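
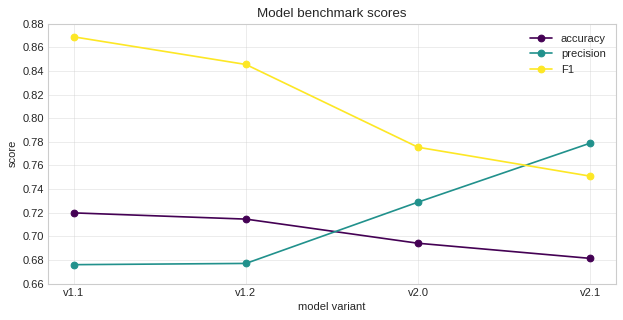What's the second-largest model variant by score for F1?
Top 3 for F1: v1.1 ≈ 0.86, v1.2 ≈ 0.84, v2.0 ≈ 0.78.

v1.2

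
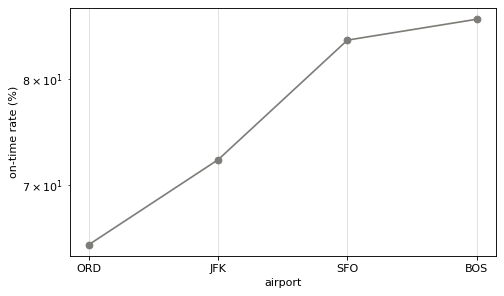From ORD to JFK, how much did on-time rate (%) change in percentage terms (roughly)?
ORD ≈ 64, JFK ≈ 72; (72 − 64) / 64 ≈ +12.5%.

≈ +12.5%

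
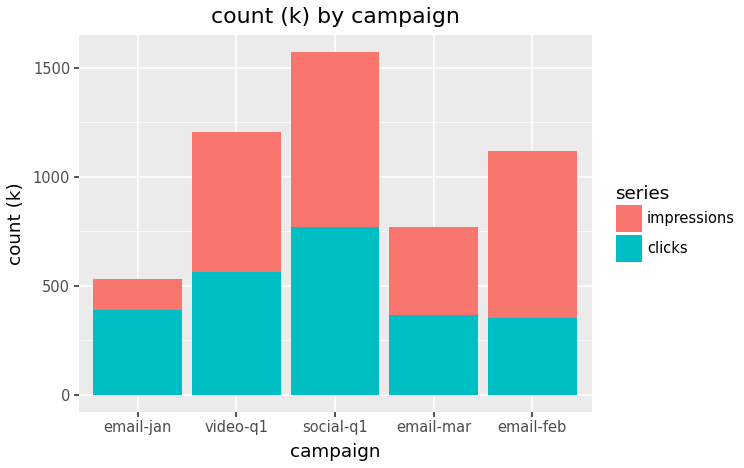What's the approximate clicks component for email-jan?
≈ 400

clicks top ≈ 400, bottom ≈ 0; segment ≈ 400.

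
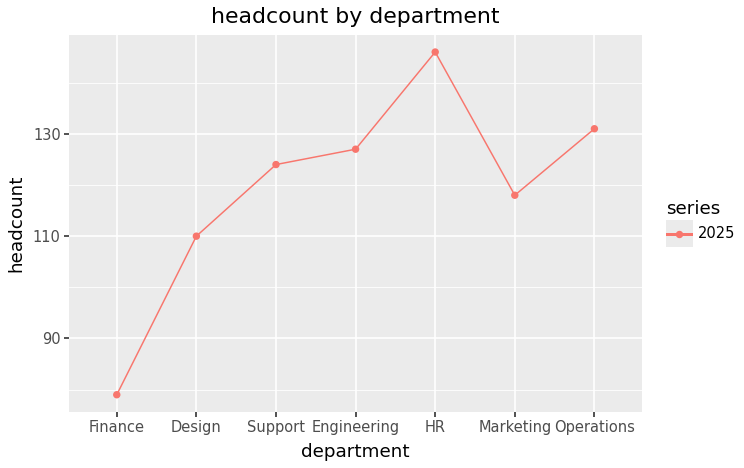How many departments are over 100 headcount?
6

Above 100: Design, Support, Engineering, HR, Marketing, Operations.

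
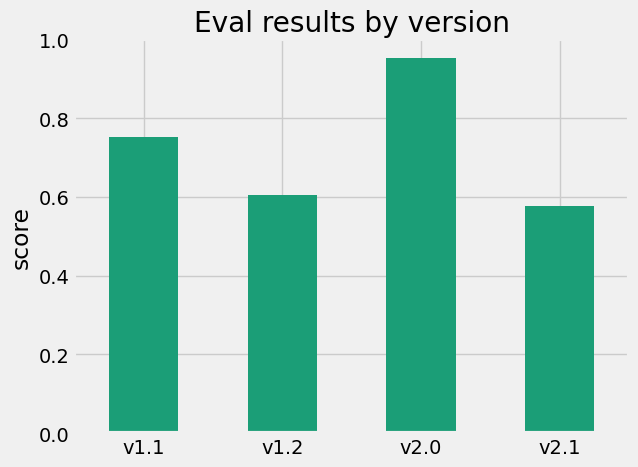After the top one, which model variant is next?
v1.1

Top 3: v2.0 ≈ 1.0, v1.1 ≈ 0.8, v1.2 ≈ 0.6.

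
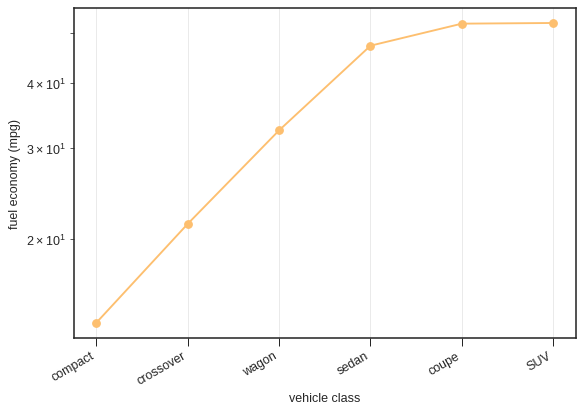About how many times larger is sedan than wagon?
≈ 1.5×

sedan ≈ 45, wagon ≈ 30; 45/30 ≈ 1.5.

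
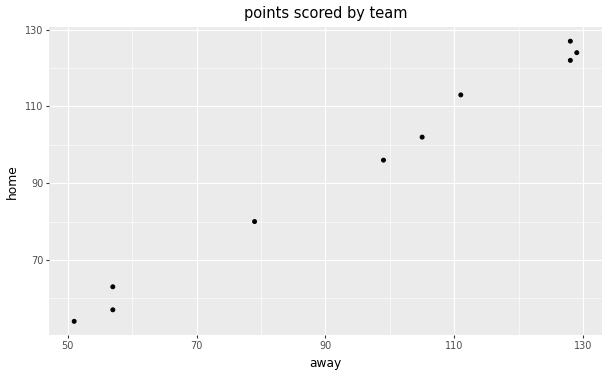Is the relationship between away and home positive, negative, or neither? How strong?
Points are positively correlated; strong (|r| ≈ 1.0).

positive, strong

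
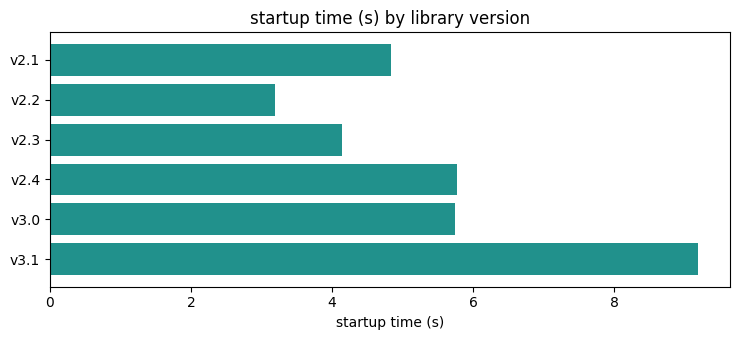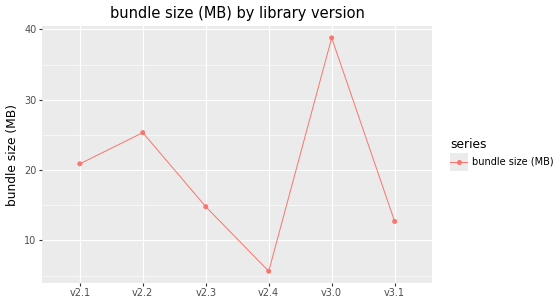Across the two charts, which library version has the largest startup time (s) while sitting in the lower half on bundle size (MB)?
Chart 2 median bundle size (MB) ≈ 20; below-median library versions: v2.3, v2.4, v3.1. Among those, v3.1 has the highest startup time (s) (≈ 9).

v3.1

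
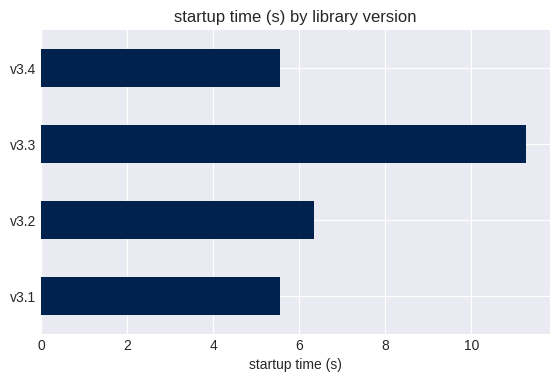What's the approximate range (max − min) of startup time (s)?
≈ 5

Max v3.3 ≈ 11, min v3.1 ≈ 6; range ≈ 5.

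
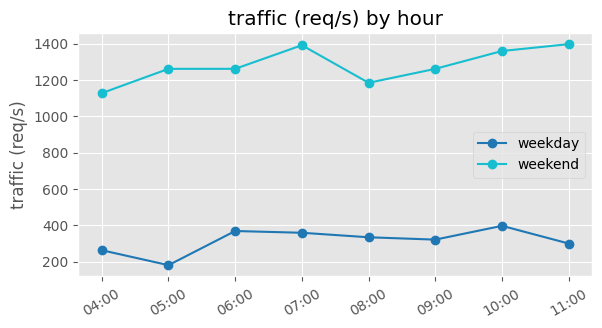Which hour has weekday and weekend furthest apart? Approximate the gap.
11:00, ≈ 1200 req/s

11:00: weekday ≈ 200, weekend ≈ 1400 → gap ≈ 1200. Next-largest (05:00) is only ≈ 1000.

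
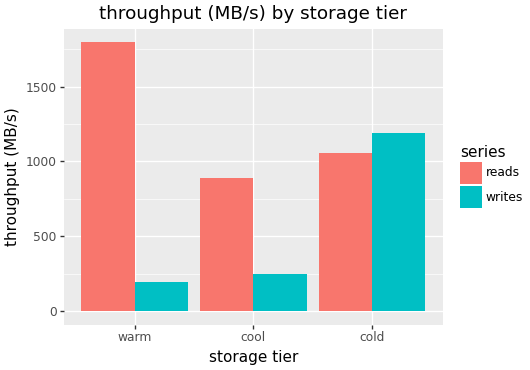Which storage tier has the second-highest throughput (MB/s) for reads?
Top 3 for reads: warm ≈ 1800, cold ≈ 1000, cool ≈ 800.

cold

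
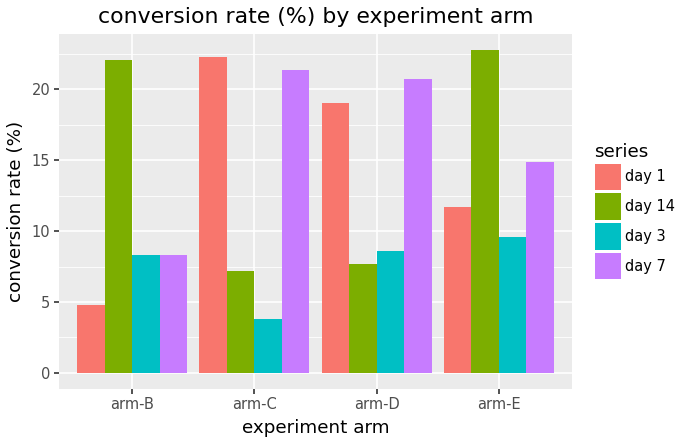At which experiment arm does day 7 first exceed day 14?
arm-B: day 7 ≈ 8 vs day 14 ≈ 22 (not yet); arm-C: day 7 ≈ 22 vs day 14 ≈ 8 (first crossover).

arm-C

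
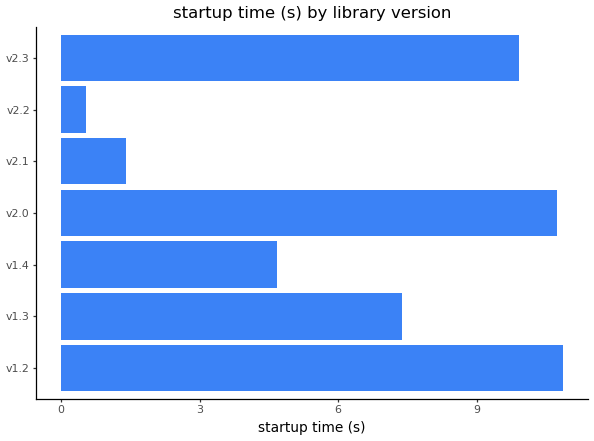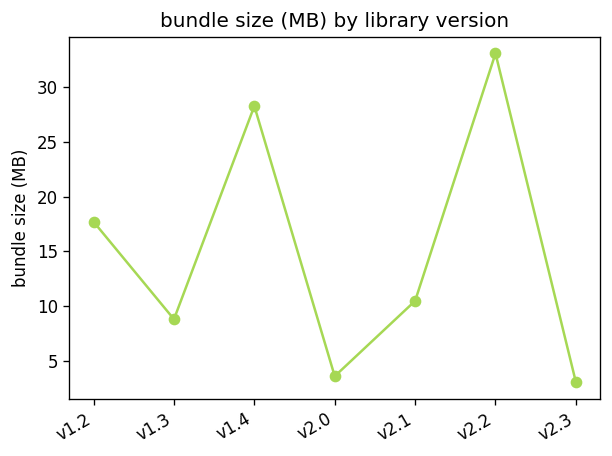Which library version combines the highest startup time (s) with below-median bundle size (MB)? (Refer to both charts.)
v2.0

Chart 2 median bundle size (MB) ≈ 10; below-median library versions: v1.3, v2.0, v2.3. Among those, v2.0 has the highest startup time (s) (≈ 11).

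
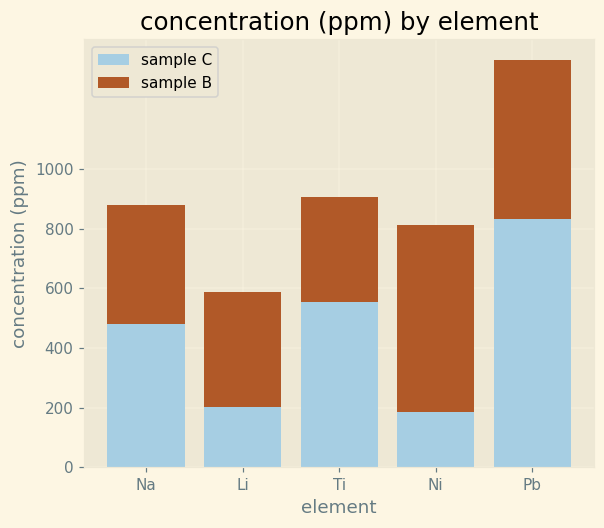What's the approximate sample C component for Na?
sample C top ≈ 400, bottom ≈ 0; segment ≈ 400.

≈ 400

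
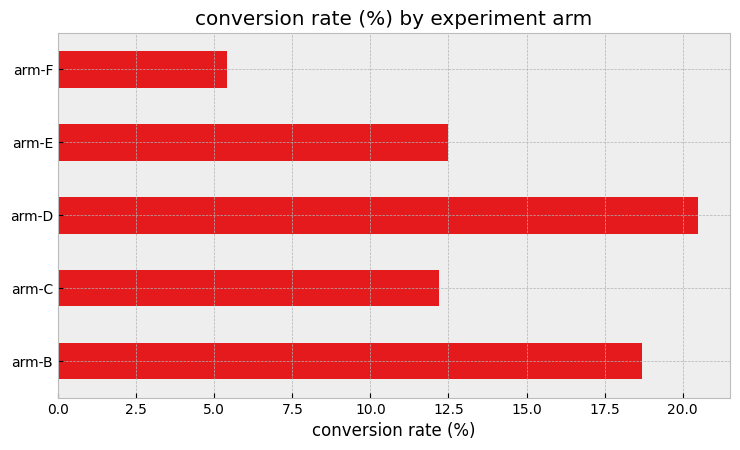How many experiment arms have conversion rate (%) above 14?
Above 14: arm-B, arm-D.

2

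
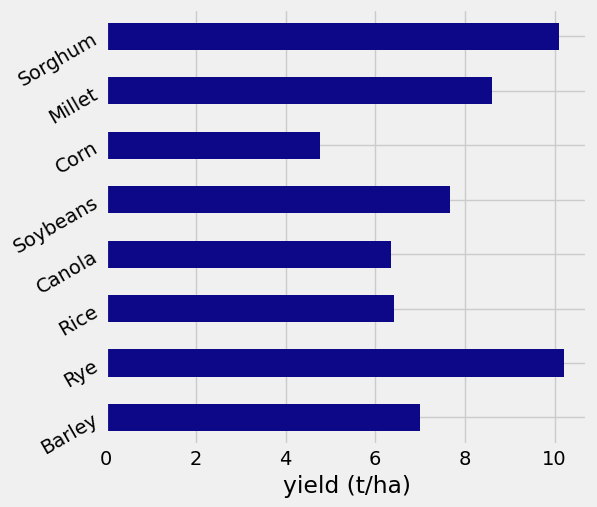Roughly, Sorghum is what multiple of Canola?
Sorghum ≈ 10, Canola ≈ 6; 10/6 ≈ 1.67.

≈ 1.67×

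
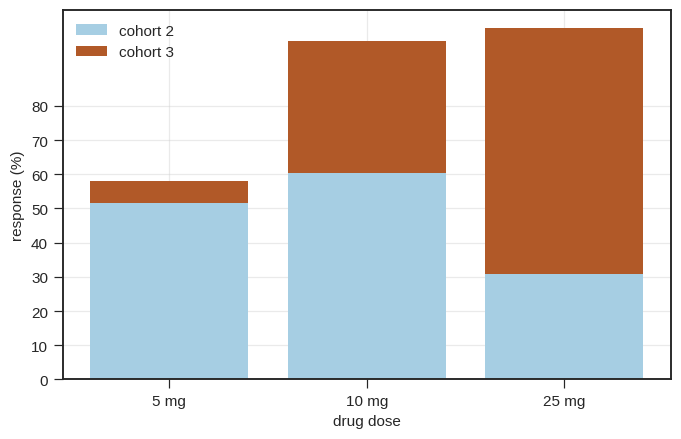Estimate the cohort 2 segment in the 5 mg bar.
cohort 2 top ≈ 50, bottom ≈ 0; segment ≈ 50.

≈ 50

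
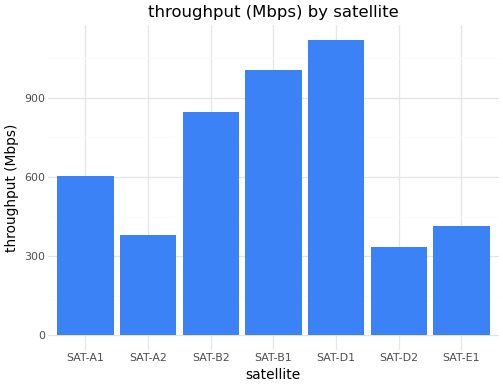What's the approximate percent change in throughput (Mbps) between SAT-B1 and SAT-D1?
≈ +10%

SAT-B1 ≈ 1000, SAT-D1 ≈ 1100; (1100 − 1000) / 1000 ≈ +10%.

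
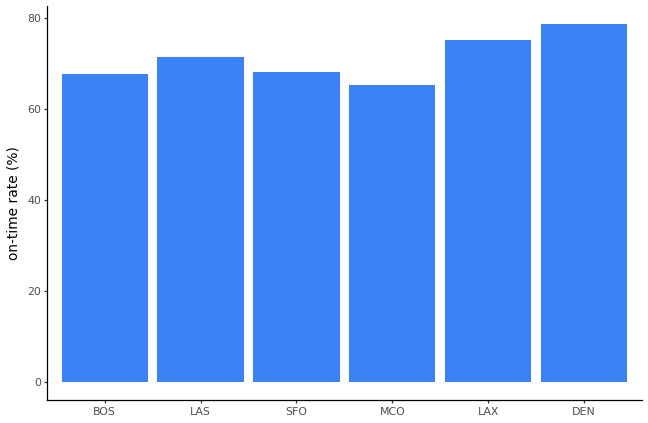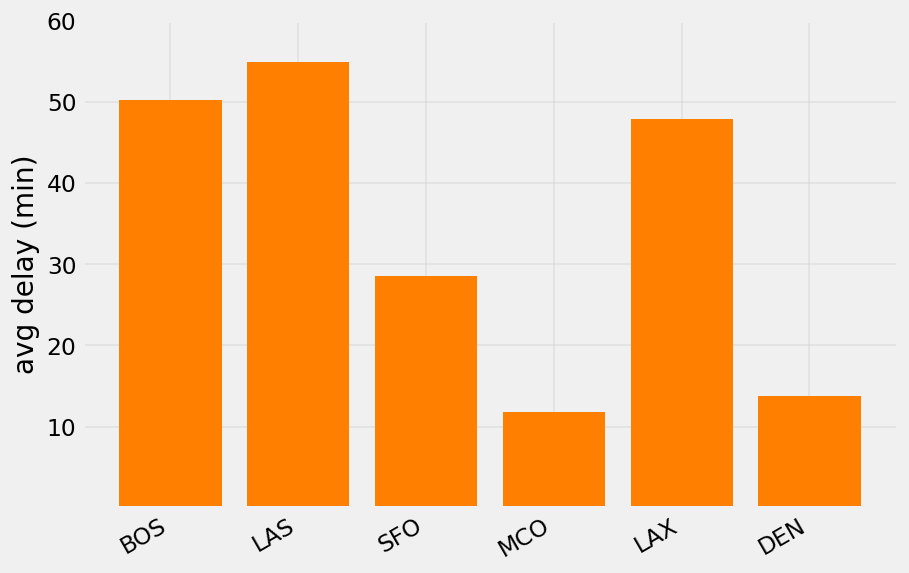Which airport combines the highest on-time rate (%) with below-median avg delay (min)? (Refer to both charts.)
Chart 2 median avg delay (min) ≈ 40; below-median airports: SFO, MCO, DEN. Among those, DEN has the highest on-time rate (%) (≈ 80).

DEN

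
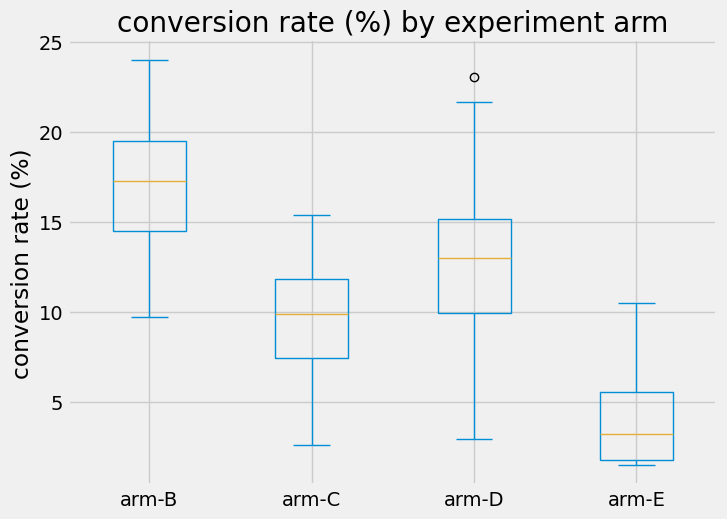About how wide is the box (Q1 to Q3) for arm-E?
Q3 ≈ 6, Q1 ≈ 2; IQR ≈ 4.

≈ 4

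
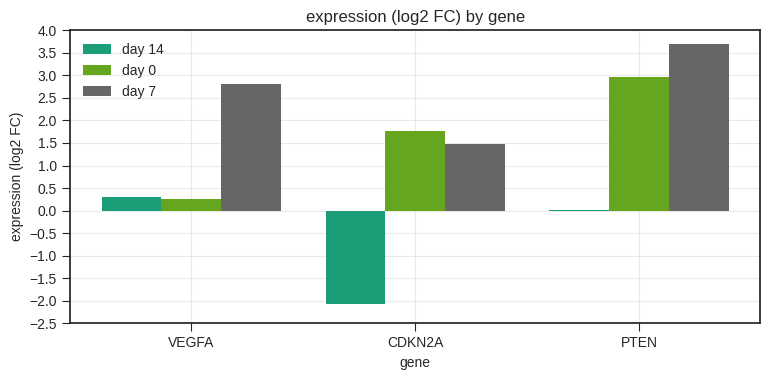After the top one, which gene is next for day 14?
PTEN

Top 3 for day 14: VEGFA ≈ 0.5, PTEN ≈ 0.0, CDKN2A ≈ -2.0.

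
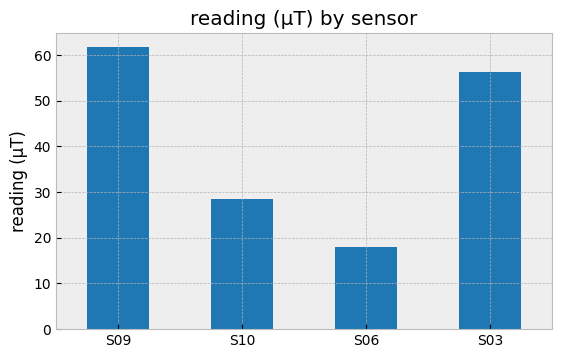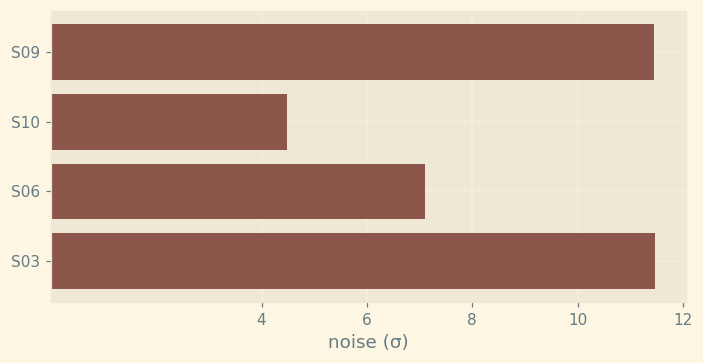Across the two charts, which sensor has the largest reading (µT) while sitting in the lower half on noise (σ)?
S10

Chart 2 median noise (σ) ≈ 10; below-median sensors: S10, S06. Among those, S10 has the highest reading (µT) (≈ 30).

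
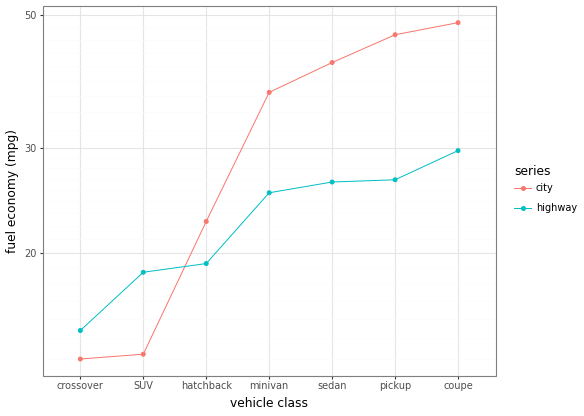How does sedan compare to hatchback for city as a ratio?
≈ 1.6×

sedan ≈ 40, hatchback ≈ 25; 40/25 ≈ 1.6.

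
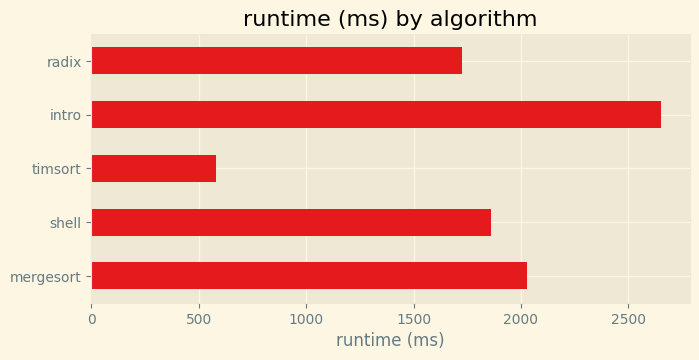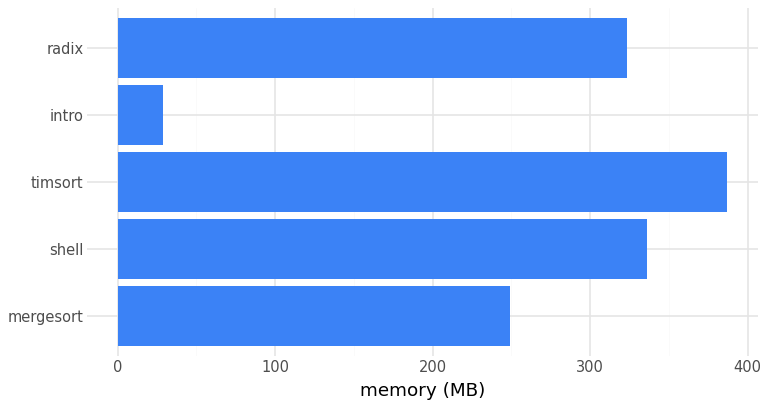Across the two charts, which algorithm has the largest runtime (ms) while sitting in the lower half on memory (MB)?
Chart 2 median memory (MB) ≈ 300; below-median algorithms: mergesort, intro. Among those, intro has the highest runtime (ms) (≈ 2500).

intro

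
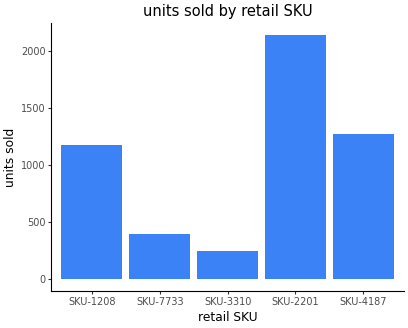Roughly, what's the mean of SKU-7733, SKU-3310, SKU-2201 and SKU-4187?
(400 + 200 + 2200 + 1200) / 4 ≈ 1000.

≈ 1000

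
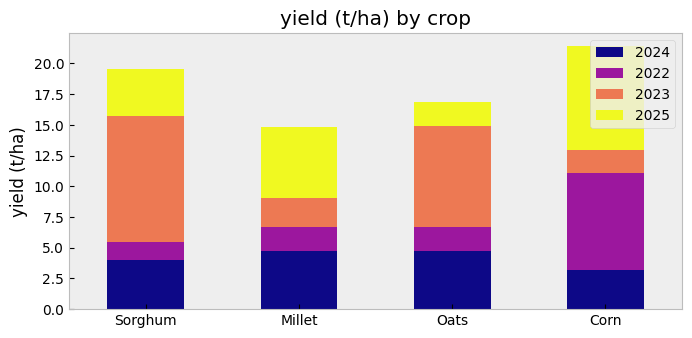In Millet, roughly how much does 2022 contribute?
2022 top ≈ 6, bottom ≈ 4; segment ≈ 2.

≈ 2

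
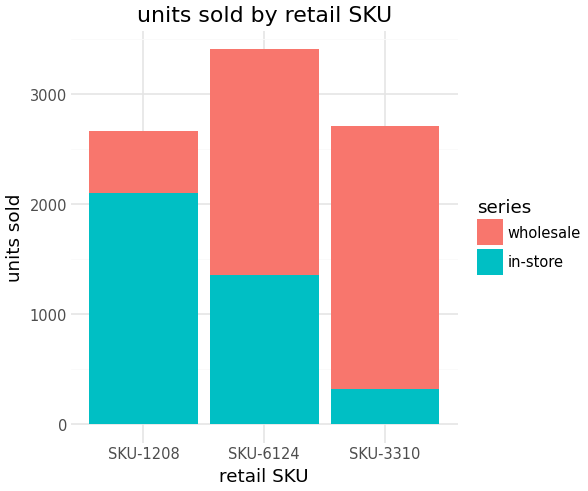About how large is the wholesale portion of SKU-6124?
wholesale top ≈ 3500, bottom ≈ 1500; segment ≈ 2000.

≈ 2000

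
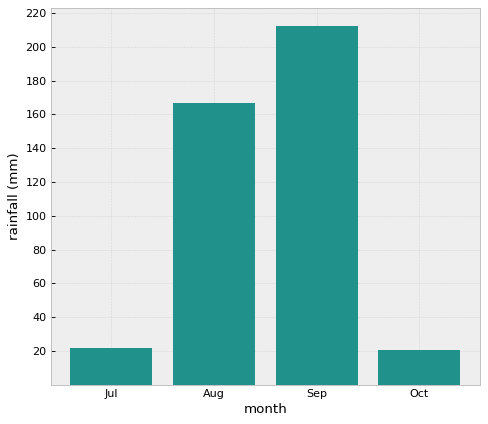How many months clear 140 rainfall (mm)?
Above 140: Aug, Sep.

2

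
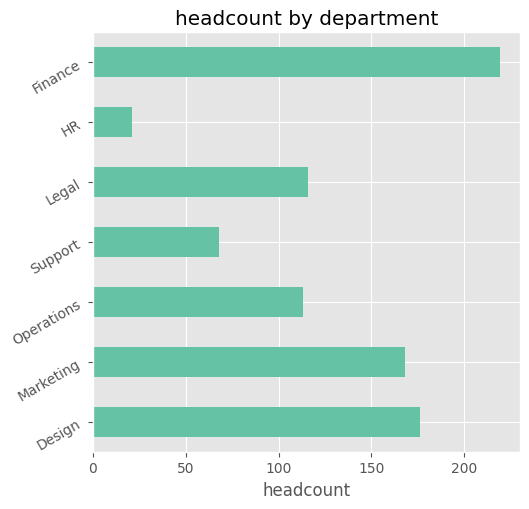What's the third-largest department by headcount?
Marketing

Top 4: Finance ≈ 220, Design ≈ 180, Marketing ≈ 160, Legal ≈ 120.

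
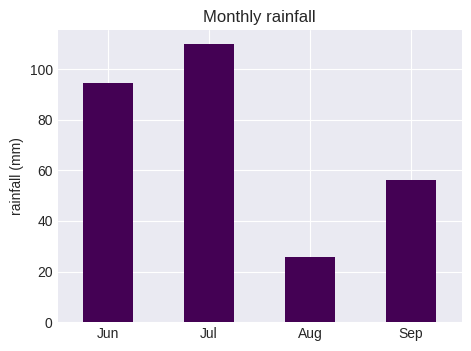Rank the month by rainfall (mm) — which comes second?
Jun

Top 3: Jul ≈ 110, Jun ≈ 90, Sep ≈ 60.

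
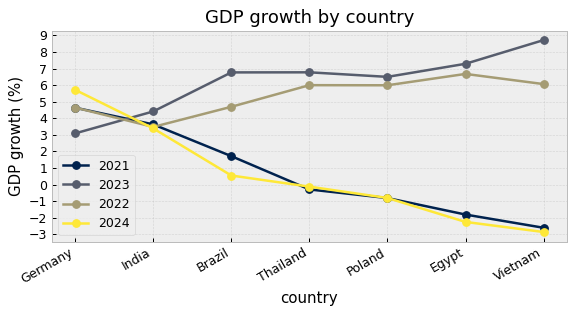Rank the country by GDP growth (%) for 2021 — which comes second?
Top 3 for 2021: Germany ≈ 5, India ≈ 4, Brazil ≈ 2.

India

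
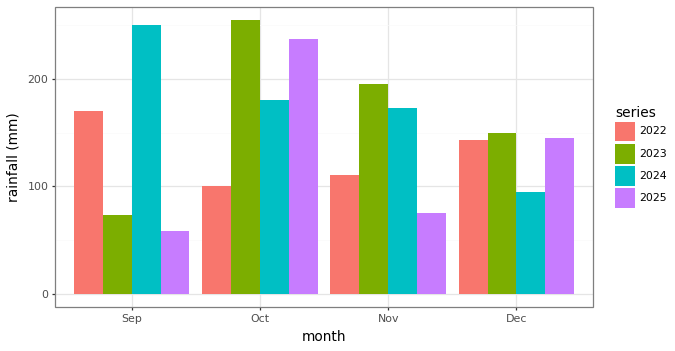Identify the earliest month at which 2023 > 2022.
Sep: 2023 ≈ 75 vs 2022 ≈ 175 (not yet); Oct: 2023 ≈ 250 vs 2022 ≈ 100 (first crossover).

Oct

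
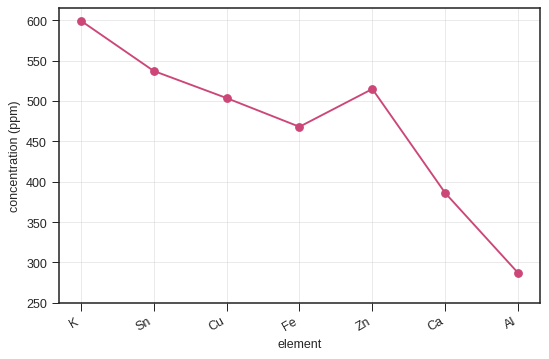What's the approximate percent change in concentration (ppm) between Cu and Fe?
≈ -10%

Cu ≈ 500, Fe ≈ 450; (450 − 500) / 500 ≈ -10%.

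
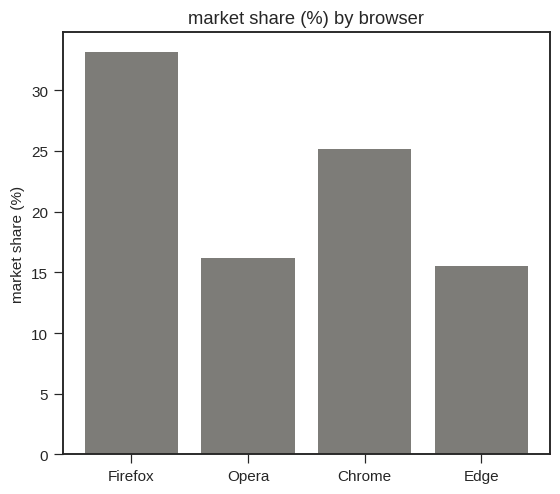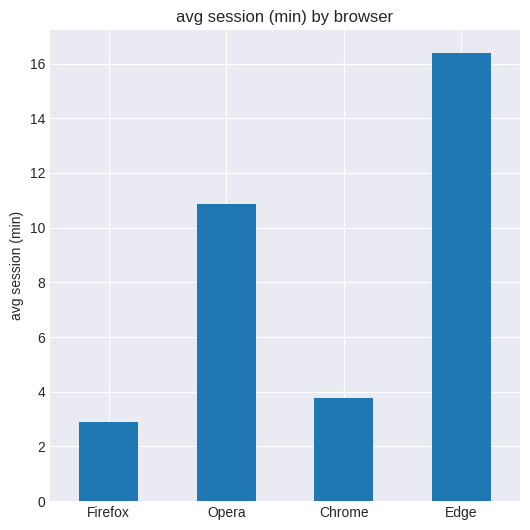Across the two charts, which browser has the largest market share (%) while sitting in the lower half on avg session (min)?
Chart 2 median avg session (min) ≈ 8; below-median browsers: Firefox, Chrome. Among those, Firefox has the highest market share (%) (≈ 35).

Firefox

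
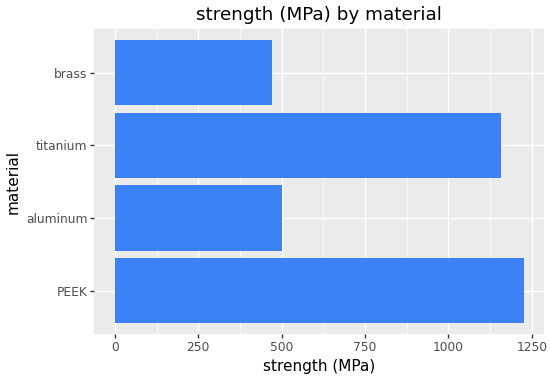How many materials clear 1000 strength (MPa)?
2

Above 1000: PEEK, titanium.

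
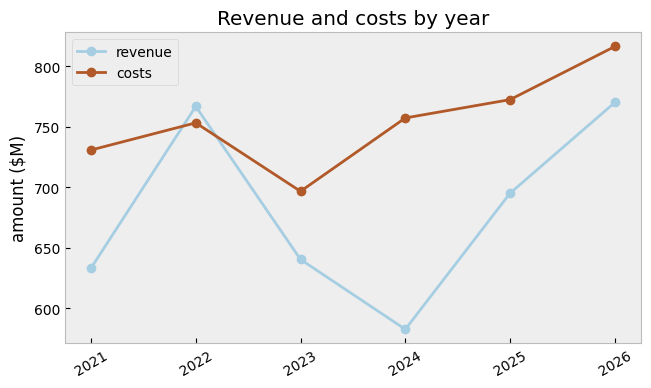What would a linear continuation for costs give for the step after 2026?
≈ 850

Last three: 760, 780, 820 → slope ≈ 30/step → next ≈ 850.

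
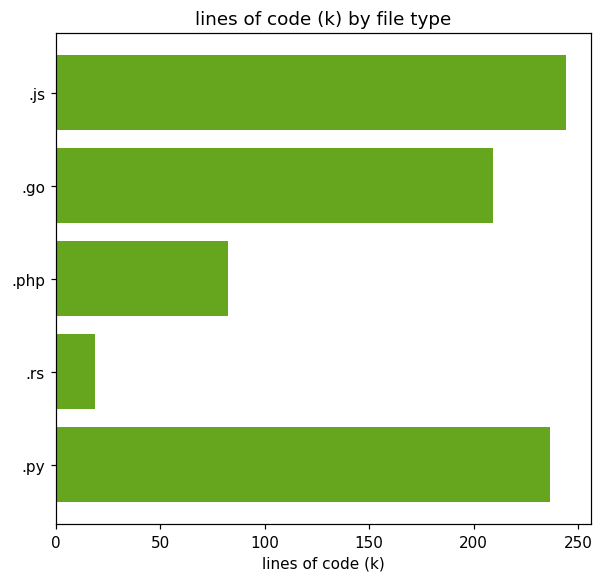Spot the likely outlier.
.rs

.rs ≈ 25; the rest sit between ≈ 75 and ≈ 250.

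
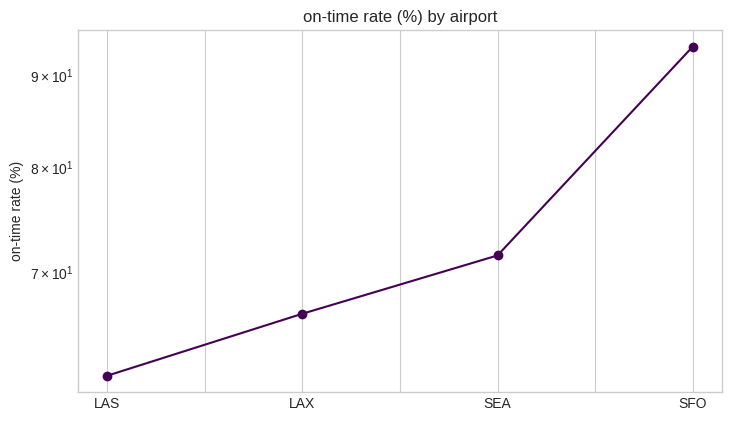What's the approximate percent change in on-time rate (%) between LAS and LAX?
LAS ≈ 60, LAX ≈ 65; (65 − 60) / 60 ≈ +8.3%.

≈ +8.3%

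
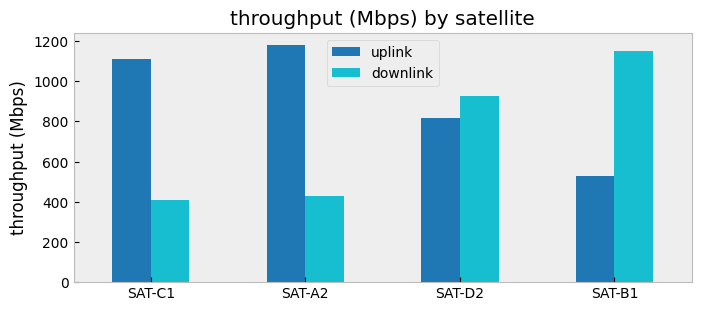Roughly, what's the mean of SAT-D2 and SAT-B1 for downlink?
≈ 1050

(900 + 1200) / 2 ≈ 1050.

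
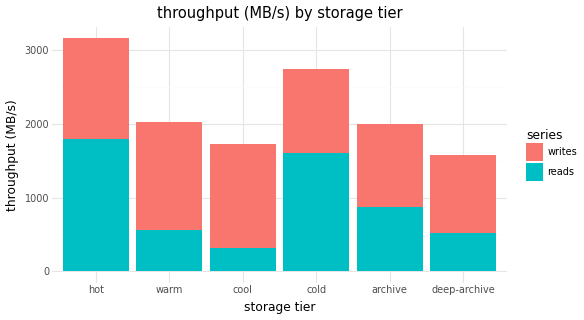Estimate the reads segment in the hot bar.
≈ 2000

reads top ≈ 2000, bottom ≈ 0; segment ≈ 2000.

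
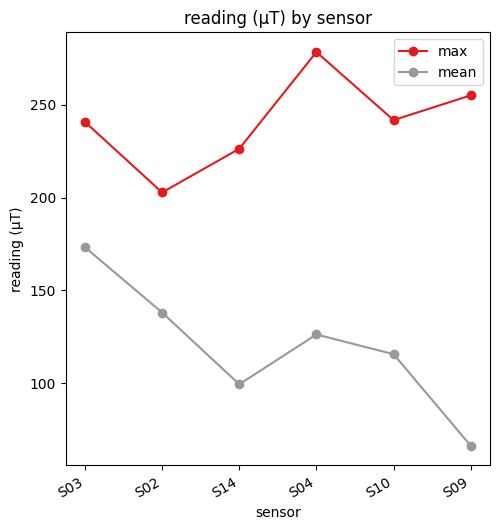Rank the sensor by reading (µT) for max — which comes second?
Top 3 for max: S04 ≈ 280, S09 ≈ 260, S10 ≈ 240.

S09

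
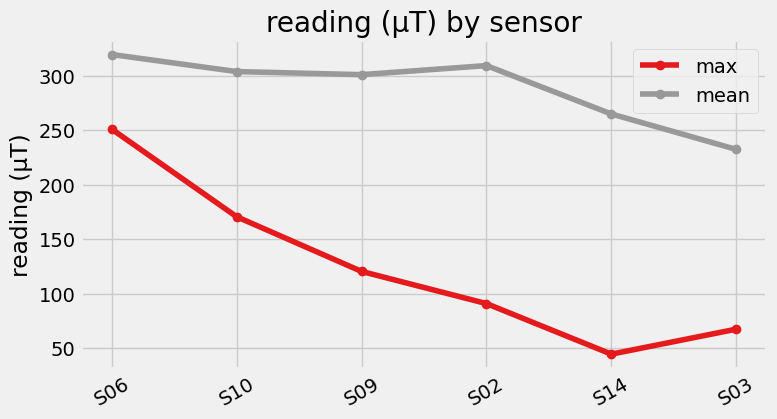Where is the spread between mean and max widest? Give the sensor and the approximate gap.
S14: mean ≈ 275, max ≈ 50 → gap ≈ 225. Next-largest (S02) is only ≈ 200.

S14, ≈ 225 µT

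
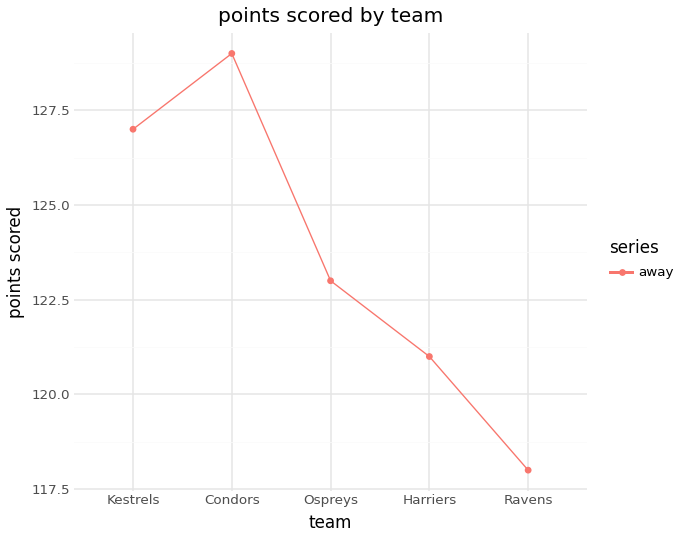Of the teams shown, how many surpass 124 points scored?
2

Above 124: Kestrels, Condors.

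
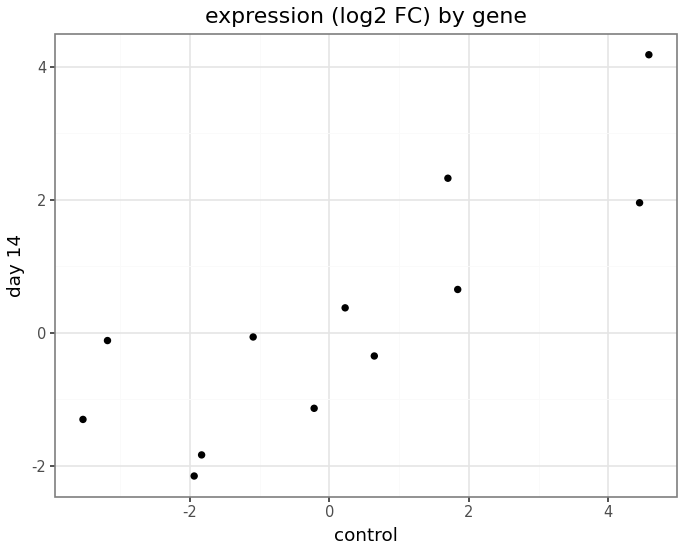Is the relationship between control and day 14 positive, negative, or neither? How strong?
positive, strong

Points are positively correlated; strong (|r| ≈ 0.8).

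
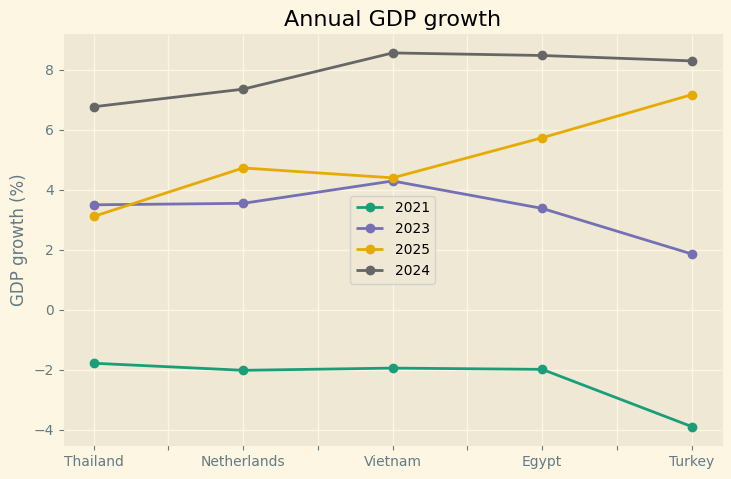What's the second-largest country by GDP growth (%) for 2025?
Top 3 for 2025: Turkey ≈ 8, Egypt ≈ 6, Netherlands ≈ 4.

Egypt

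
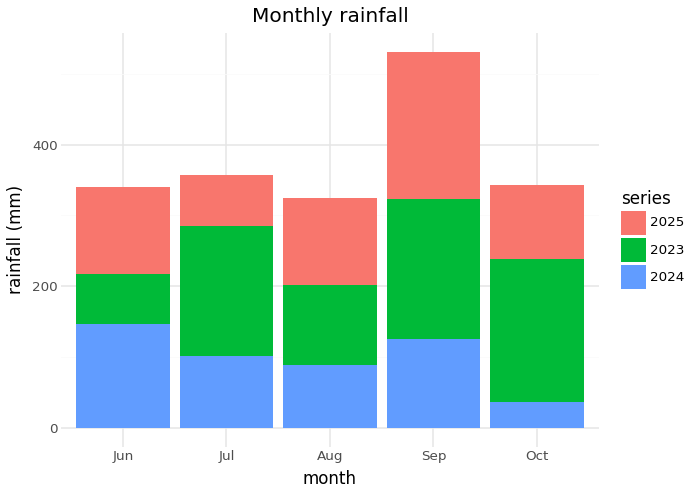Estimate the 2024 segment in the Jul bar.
≈ 100

2024 top ≈ 100, bottom ≈ 0; segment ≈ 100.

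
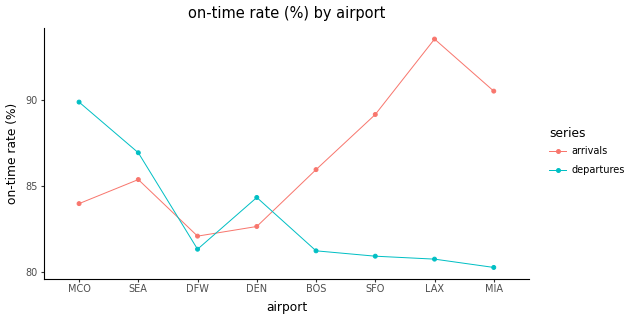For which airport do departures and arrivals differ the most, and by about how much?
LAX: departures ≈ 80, arrivals ≈ 94 → gap ≈ 14. Next-largest (MIA) is only ≈ 10.

LAX, ≈ 14 %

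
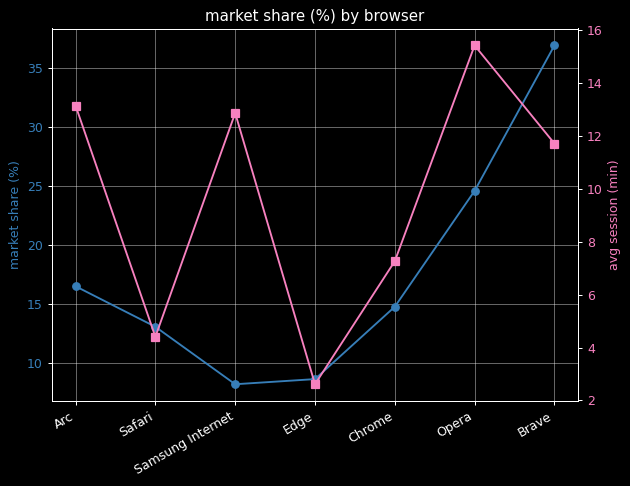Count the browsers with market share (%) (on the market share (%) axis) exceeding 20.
Above 20: Opera, Brave.

2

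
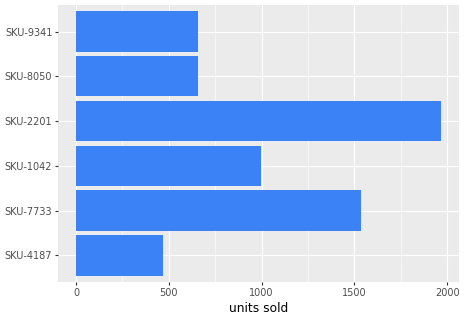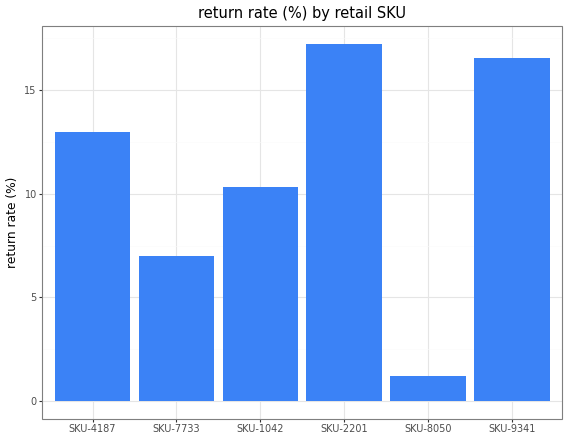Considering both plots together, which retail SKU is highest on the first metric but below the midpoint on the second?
SKU-7733

Chart 2 median return rate (%) ≈ 12; below-median retail SKUs: SKU-7733, SKU-1042, SKU-8050. Among those, SKU-7733 has the highest units sold (≈ 1600).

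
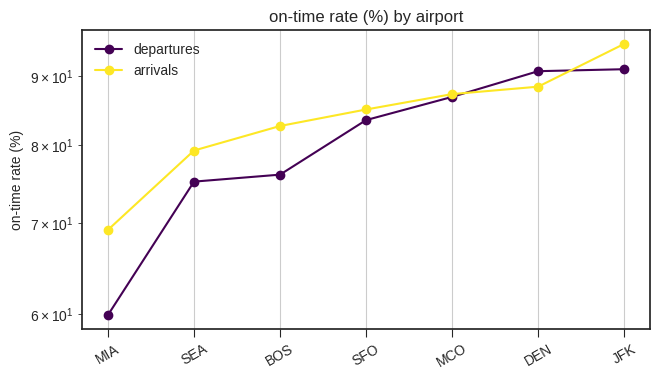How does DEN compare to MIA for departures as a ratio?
≈ 1.5×

DEN ≈ 90, MIA ≈ 60; 90/60 ≈ 1.5.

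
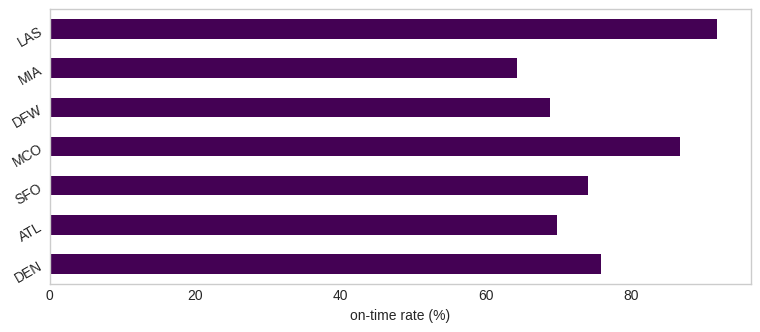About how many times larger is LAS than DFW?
≈ 1.29×

LAS ≈ 90, DFW ≈ 70; 90/70 ≈ 1.29.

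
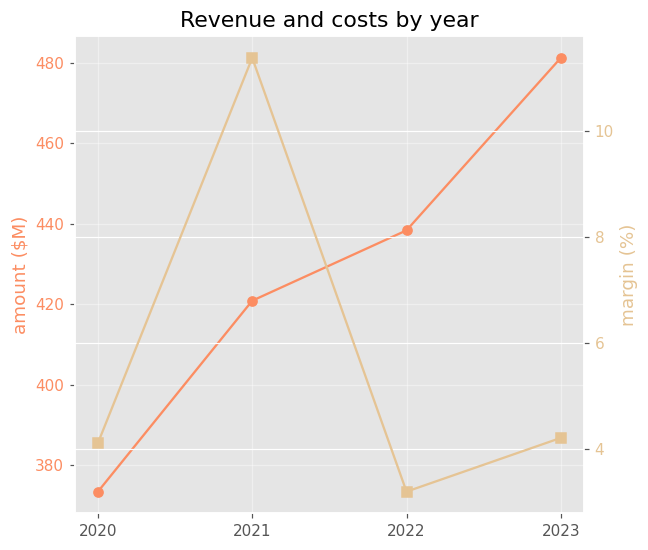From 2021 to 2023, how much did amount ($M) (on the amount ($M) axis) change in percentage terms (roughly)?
2021 ≈ 420, 2023 ≈ 480; (480 − 420) / 420 ≈ +14.3%.

≈ +14.3%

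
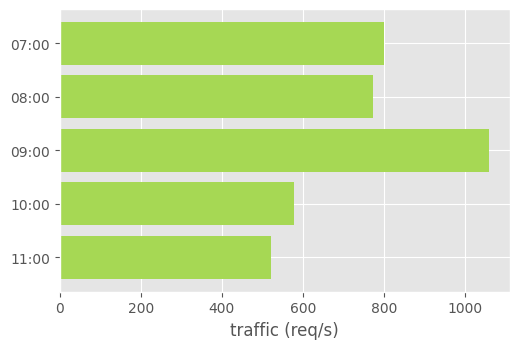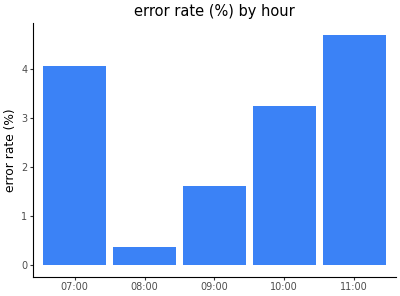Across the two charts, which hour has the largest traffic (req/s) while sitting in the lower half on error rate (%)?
Chart 2 median error rate (%) ≈ 3; below-median hours: 08:00, 09:00. Among those, 09:00 has the highest traffic (req/s) (≈ 1100).

09:00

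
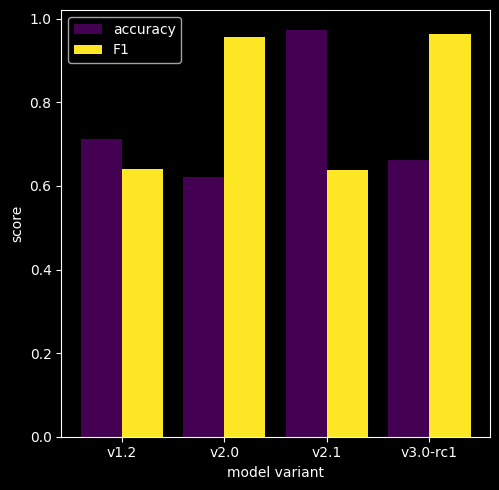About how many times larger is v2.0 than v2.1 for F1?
≈ 1.67×

v2.0 ≈ 1.0, v2.1 ≈ 0.6; 1.0/0.6 ≈ 1.67.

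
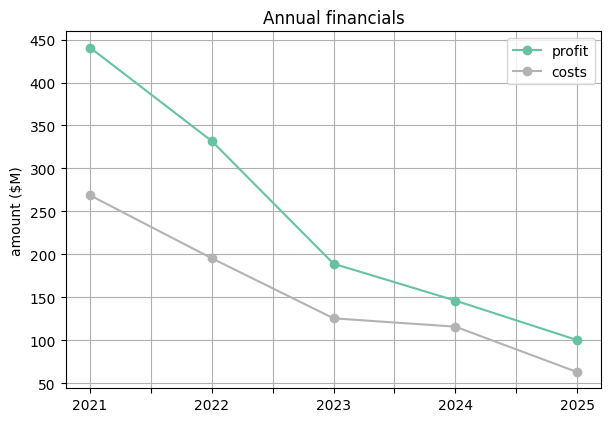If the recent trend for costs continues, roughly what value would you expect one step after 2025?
≈ 0

Last three: 150, 100, 50 → slope ≈ -50/step → next ≈ 0.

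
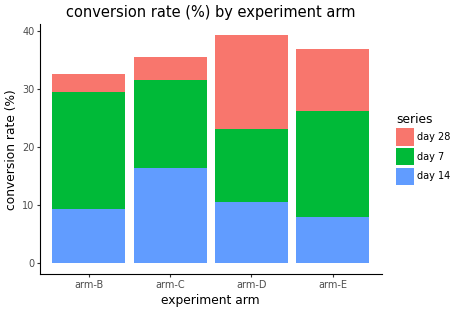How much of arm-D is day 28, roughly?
≈ 15

day 28 top ≈ 40, bottom ≈ 25; segment ≈ 15.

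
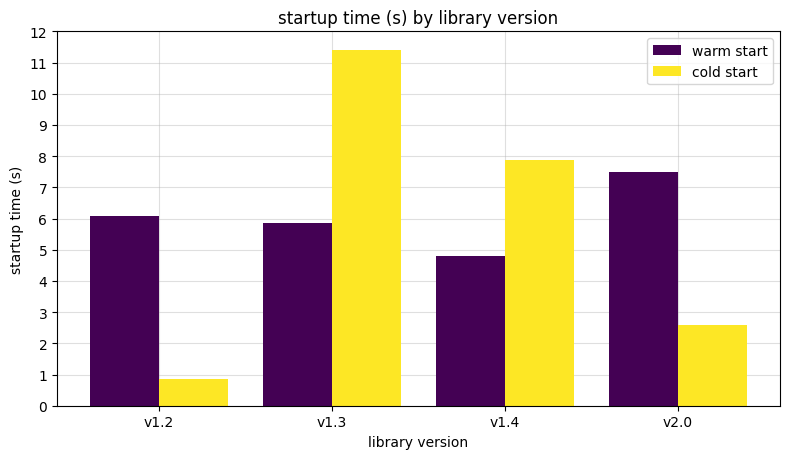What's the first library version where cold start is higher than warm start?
v1.2: cold start ≈ 1 vs warm start ≈ 6 (not yet); v1.3: cold start ≈ 11 vs warm start ≈ 6 (first crossover).

v1.3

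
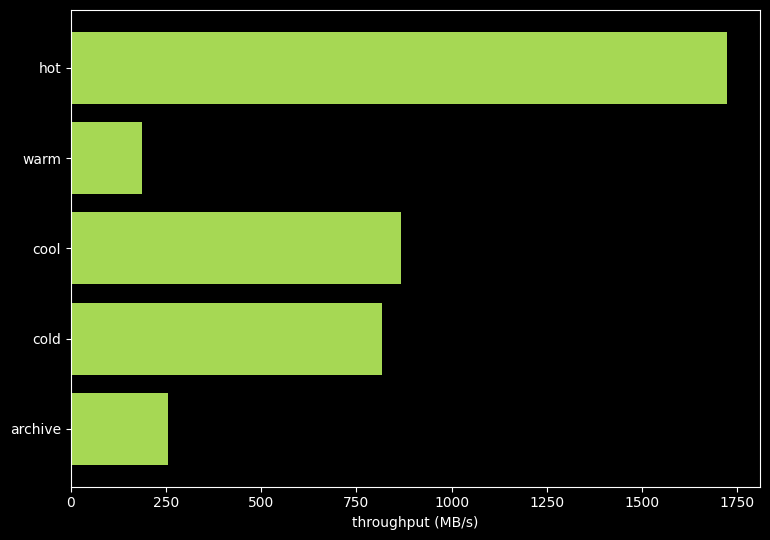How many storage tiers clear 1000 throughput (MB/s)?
1

Above 1000: hot.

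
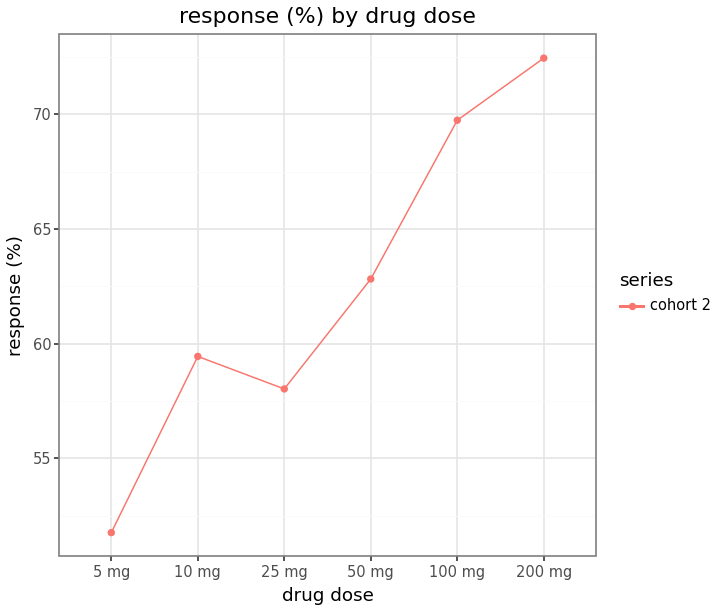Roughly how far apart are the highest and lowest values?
≈ 20

Max 200 mg ≈ 72, min 5 mg ≈ 52; range ≈ 20.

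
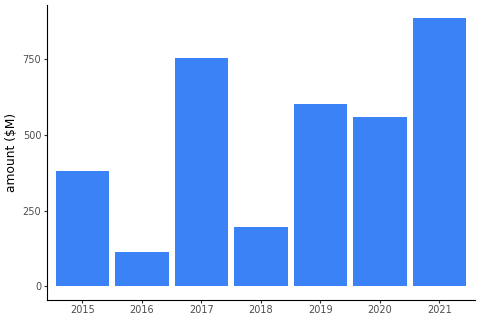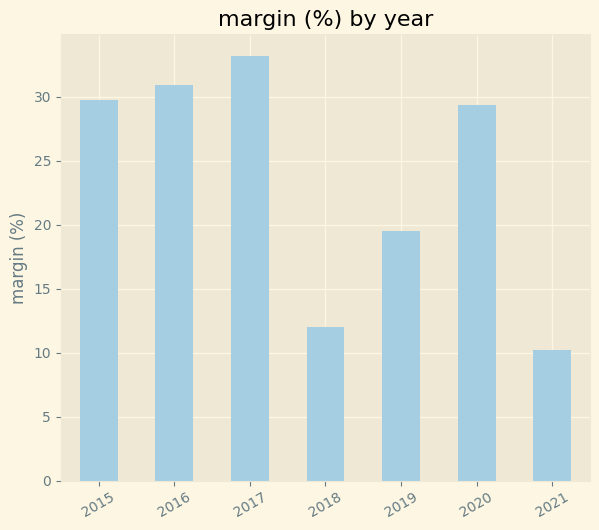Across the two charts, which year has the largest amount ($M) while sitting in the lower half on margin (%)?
2021

Chart 2 median margin (%) ≈ 30; below-median years: 2018, 2019, 2021. Among those, 2021 has the highest amount ($M) (≈ 900).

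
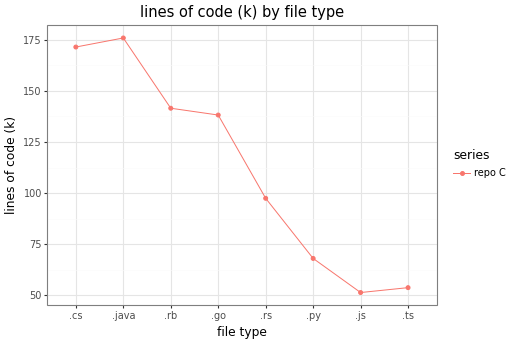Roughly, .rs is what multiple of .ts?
.rs ≈ 100, .ts ≈ 60; 100/60 ≈ 1.67.

≈ 1.67×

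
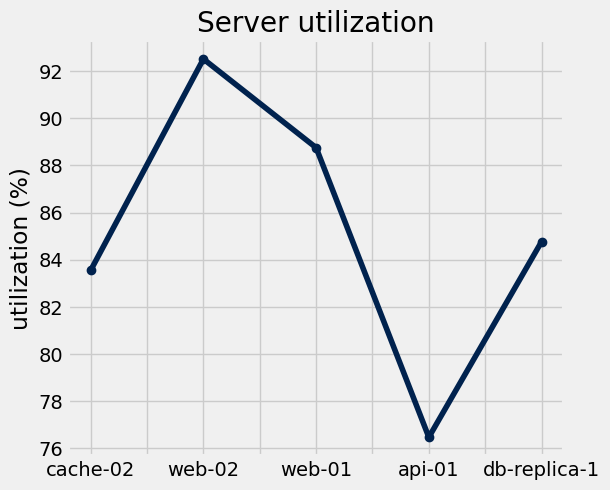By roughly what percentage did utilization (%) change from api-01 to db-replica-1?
≈ +10.5%

api-01 ≈ 76, db-replica-1 ≈ 84; (84 − 76) / 76 ≈ +10.5%.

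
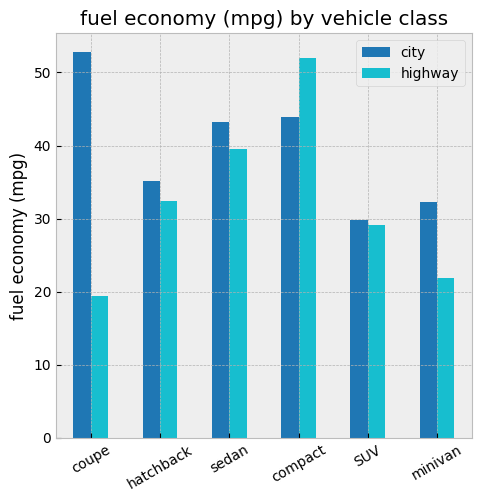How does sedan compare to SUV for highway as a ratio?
sedan ≈ 40, SUV ≈ 30; 40/30 ≈ 1.33.

≈ 1.33×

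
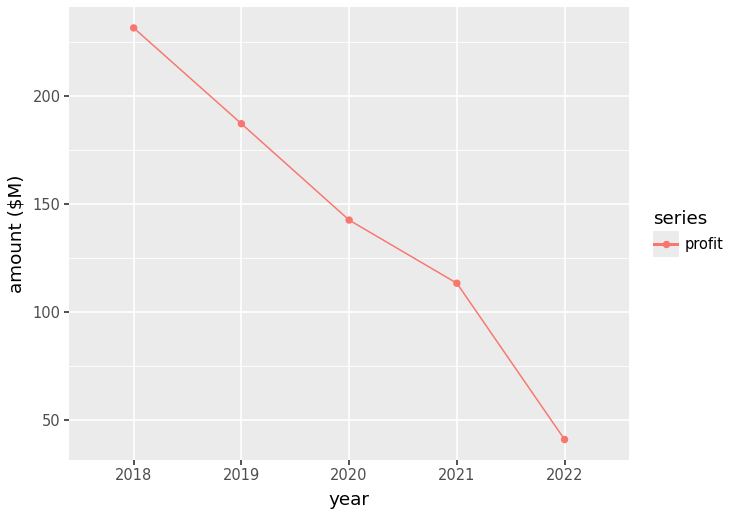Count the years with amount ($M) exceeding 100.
4

Above 100: 2018, 2019, 2020, 2021.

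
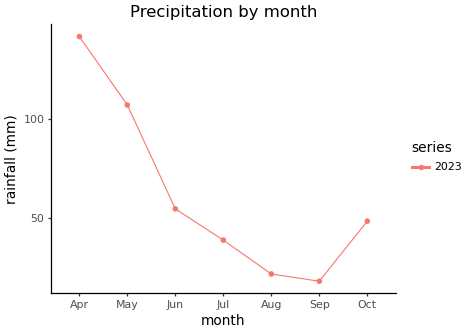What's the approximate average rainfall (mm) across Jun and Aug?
(60 + 20) / 2 ≈ 40.

≈ 40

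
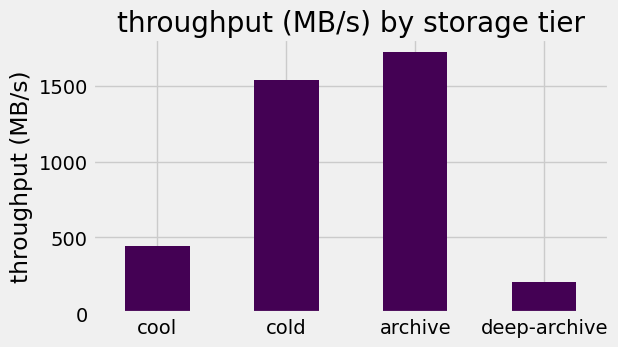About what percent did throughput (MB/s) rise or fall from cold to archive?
≈ +12.5%

cold ≈ 1600, archive ≈ 1800; (1800 − 1600) / 1600 ≈ +12.5%.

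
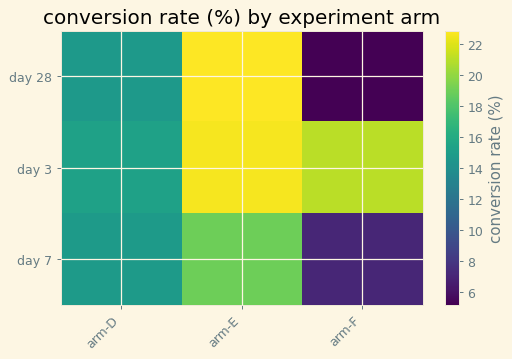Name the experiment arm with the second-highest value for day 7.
arm-D

Top 3 for day 7: arm-E ≈ 18, arm-D ≈ 14, arm-F ≈ 8.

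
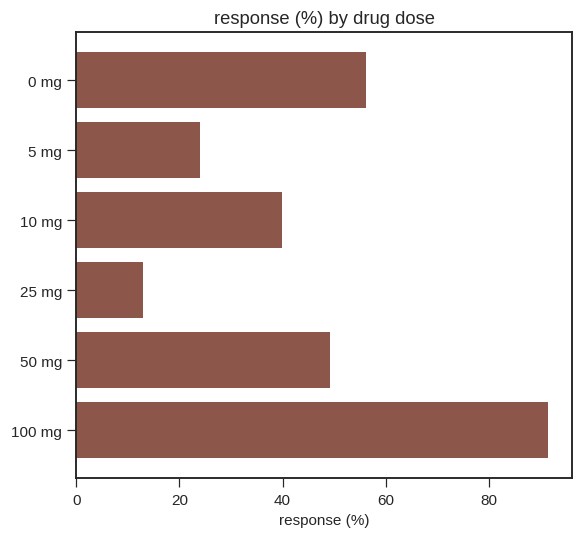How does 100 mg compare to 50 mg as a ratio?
100 mg ≈ 90, 50 mg ≈ 50; 90/50 ≈ 1.8.

≈ 1.8×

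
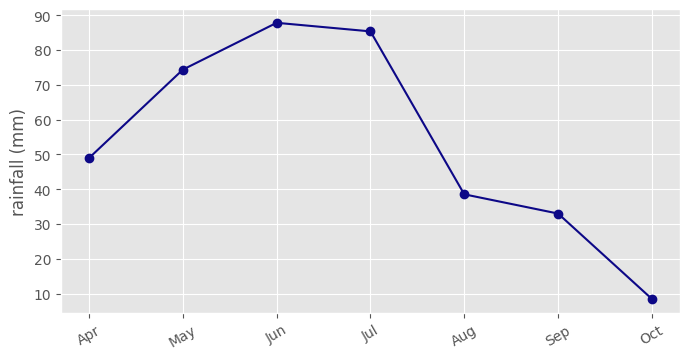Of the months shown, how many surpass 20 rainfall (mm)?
6

Above 20: Apr, May, Jun, Jul, Aug, Sep.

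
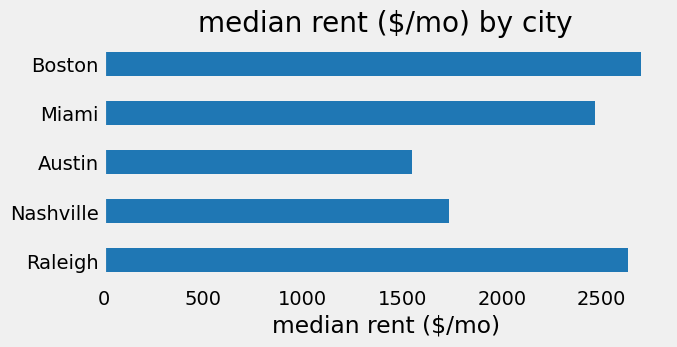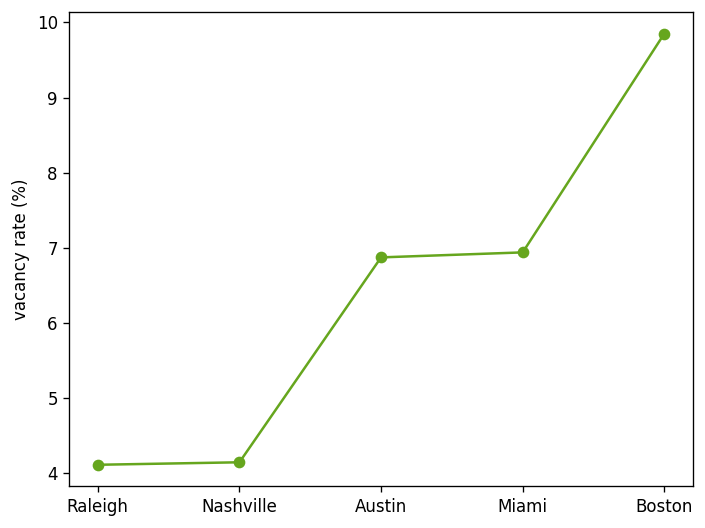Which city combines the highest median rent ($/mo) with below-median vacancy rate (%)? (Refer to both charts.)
Chart 2 median vacancy rate (%) ≈ 7; below-median cities: Raleigh, Nashville. Among those, Raleigh has the highest median rent ($/mo) (≈ 2500).

Raleigh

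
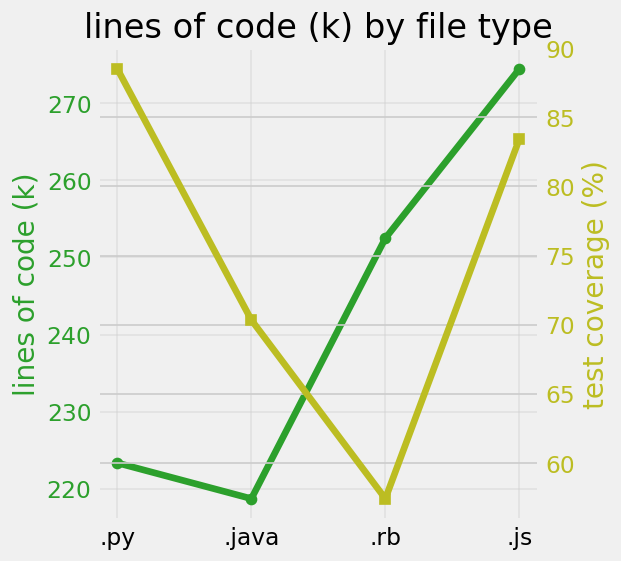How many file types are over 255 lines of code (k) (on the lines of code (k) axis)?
1

Above 255: .js.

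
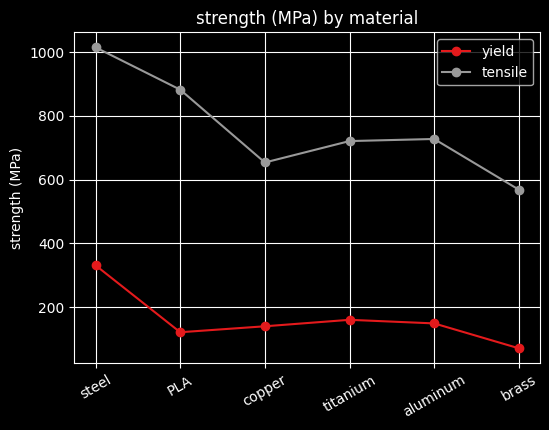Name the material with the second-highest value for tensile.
PLA

Top 3 for tensile: steel ≈ 1000, PLA ≈ 900, aluminum ≈ 700.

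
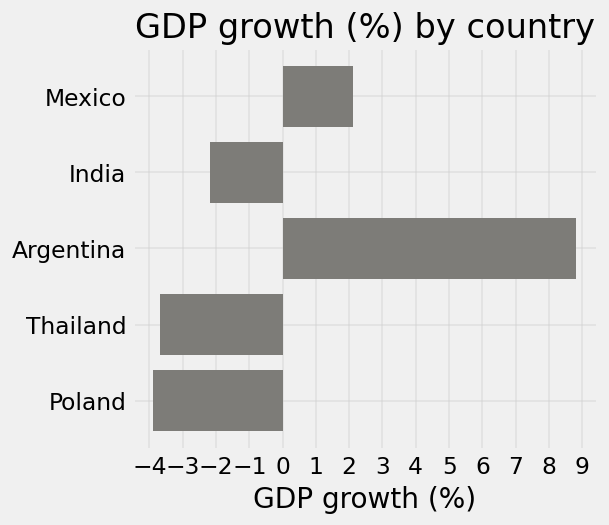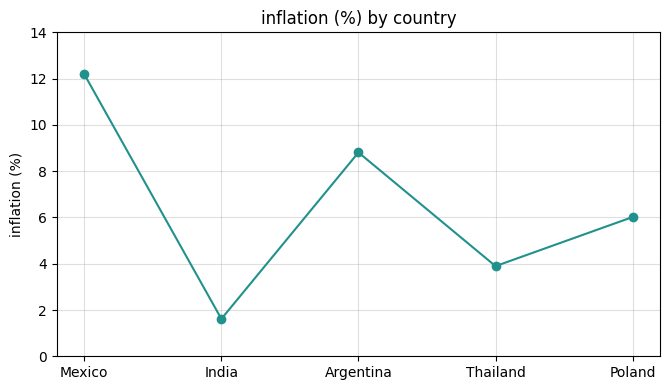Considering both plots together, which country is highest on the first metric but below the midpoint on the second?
India

Chart 2 median inflation (%) ≈ 6; below-median countries: India, Thailand. Among those, India has the highest GDP growth (%) (≈ -2).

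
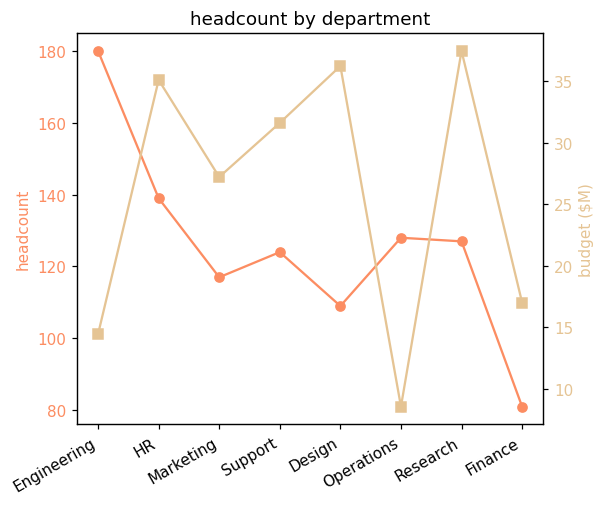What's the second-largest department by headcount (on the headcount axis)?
Top 3 (on the headcount axis): Engineering ≈ 180, HR ≈ 140, Operations ≈ 130.

HR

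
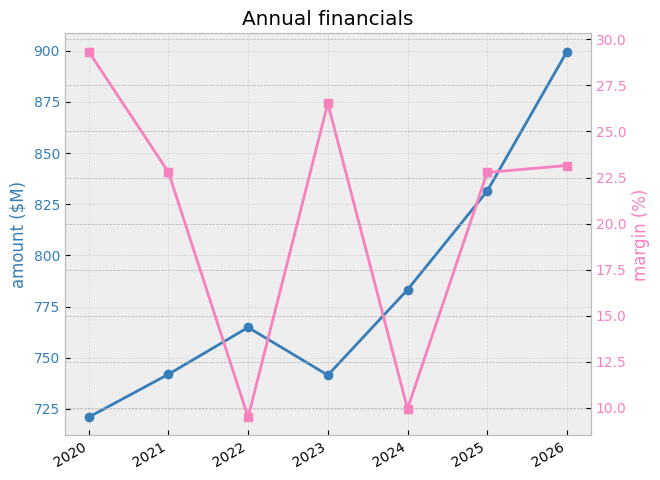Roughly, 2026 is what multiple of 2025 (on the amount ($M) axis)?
≈ 1.07×

2026 ≈ 900, 2025 ≈ 840; 900/840 ≈ 1.07.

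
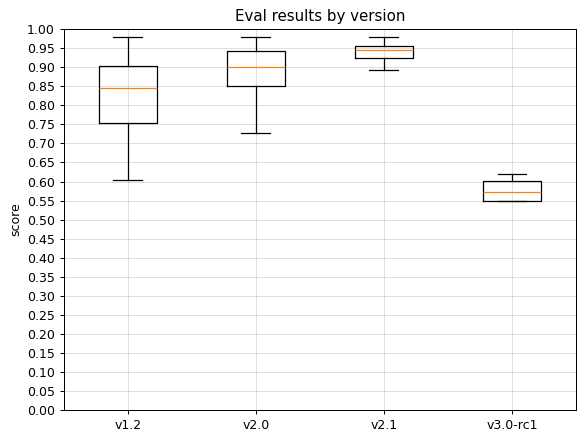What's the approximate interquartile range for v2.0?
Q3 ≈ 0.95, Q1 ≈ 0.85; IQR ≈ 0.10.

≈ 0.10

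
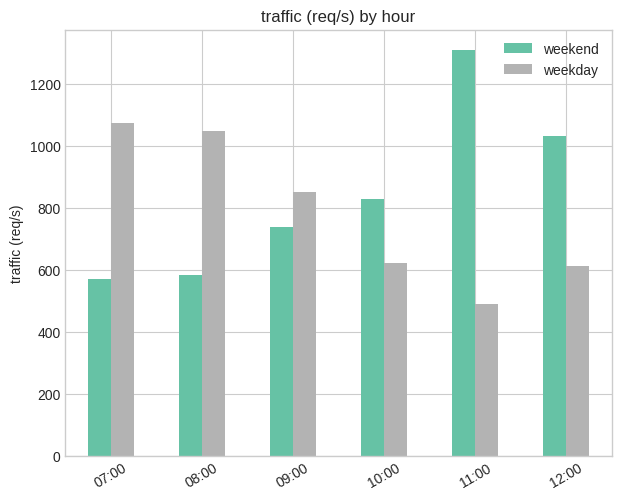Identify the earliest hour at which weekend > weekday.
10:00

09:00: weekend ≈ 800 vs weekday ≈ 800 (not yet); 10:00: weekend ≈ 800 vs weekday ≈ 600 (first crossover).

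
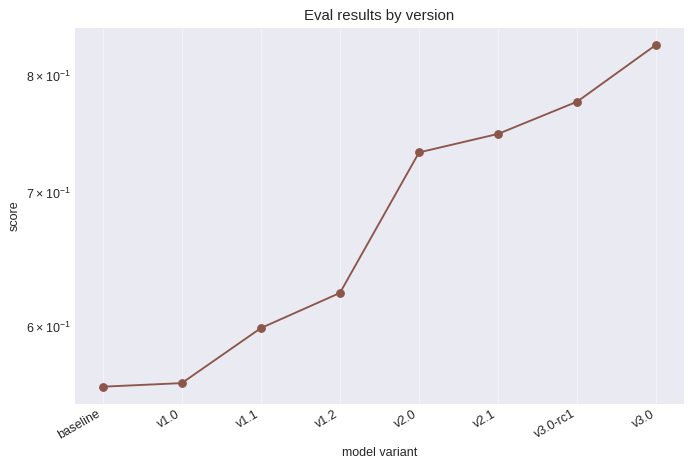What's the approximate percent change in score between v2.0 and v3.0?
v2.0 ≈ 0.75, v3.0 ≈ 0.85; (0.85 − 0.75) / 0.75 ≈ +13.3%.

≈ +13.3%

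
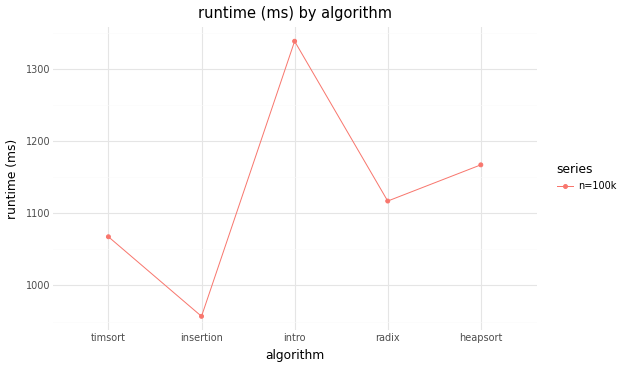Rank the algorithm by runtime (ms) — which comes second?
Top 3: intro ≈ 1350, heapsort ≈ 1150, radix ≈ 1100.

heapsort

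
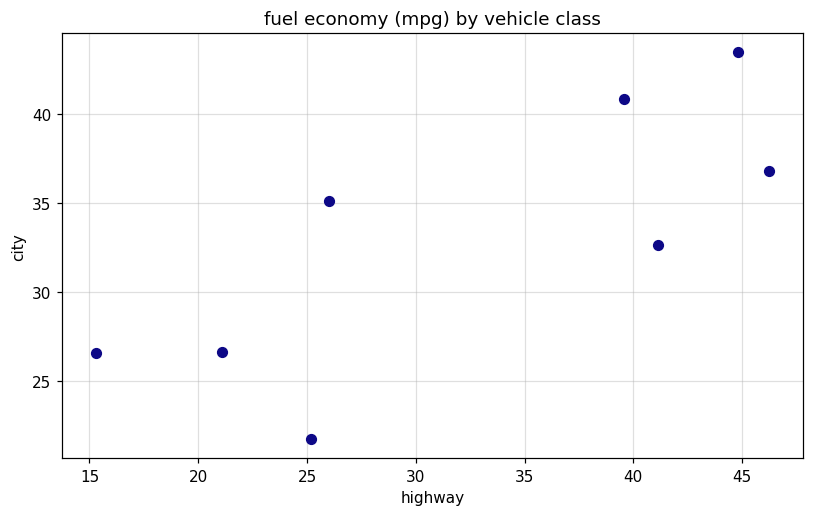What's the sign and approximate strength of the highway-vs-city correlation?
positive, strong

Points are positively correlated; strong (|r| ≈ 0.8).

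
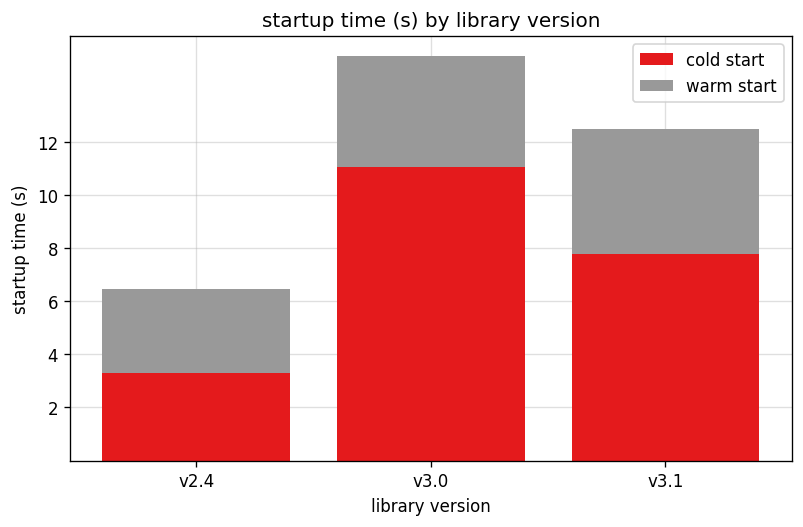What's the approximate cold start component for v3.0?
≈ 12

cold start top ≈ 12, bottom ≈ 0; segment ≈ 12.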